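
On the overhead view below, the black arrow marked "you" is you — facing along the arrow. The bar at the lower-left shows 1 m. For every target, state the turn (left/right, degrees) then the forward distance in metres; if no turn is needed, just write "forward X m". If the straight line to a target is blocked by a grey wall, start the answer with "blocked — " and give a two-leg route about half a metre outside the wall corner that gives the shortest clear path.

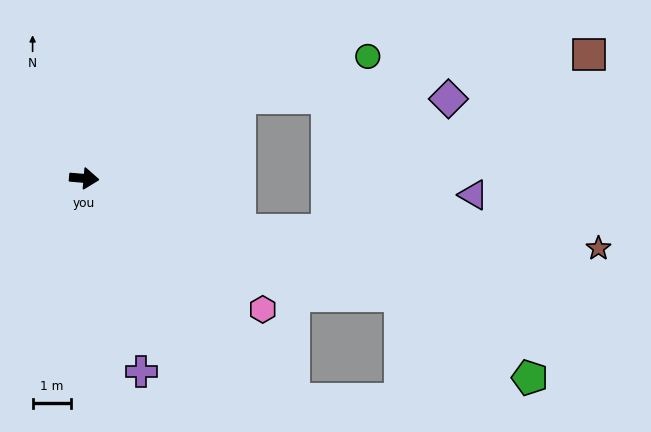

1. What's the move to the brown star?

blocked — turn right 13°, forward 4.3 m, then turn left 15°, forward 9.4 m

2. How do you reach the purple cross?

turn right 69°, forward 5.3 m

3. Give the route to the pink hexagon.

turn right 31°, forward 5.8 m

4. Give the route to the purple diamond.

blocked — turn left 32°, forward 4.6 m, then turn right 27°, forward 5.5 m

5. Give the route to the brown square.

blocked — turn left 32°, forward 4.6 m, then turn right 20°, forward 9.2 m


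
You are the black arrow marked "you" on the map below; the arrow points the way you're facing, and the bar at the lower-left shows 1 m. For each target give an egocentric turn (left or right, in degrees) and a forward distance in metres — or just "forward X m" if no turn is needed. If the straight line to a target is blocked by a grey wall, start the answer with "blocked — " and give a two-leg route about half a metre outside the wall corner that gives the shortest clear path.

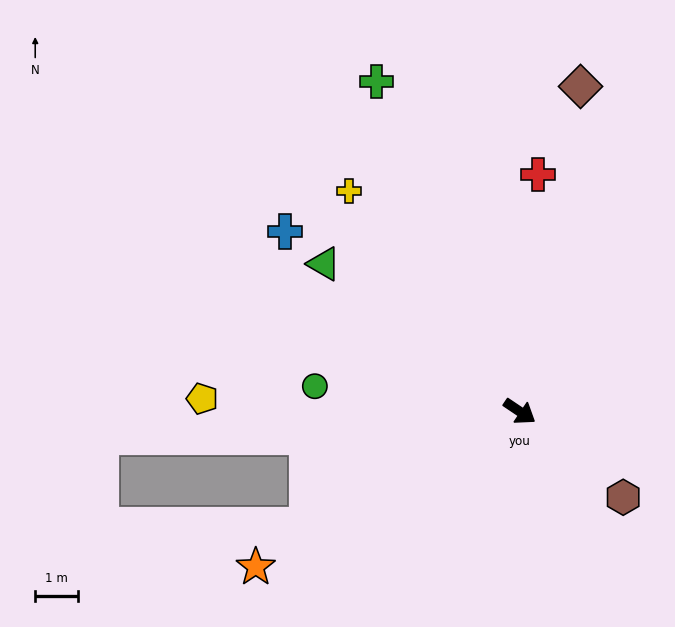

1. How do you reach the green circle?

turn right 153°, forward 4.8 m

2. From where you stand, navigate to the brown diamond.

turn left 113°, forward 7.7 m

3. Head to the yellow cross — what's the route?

turn left 162°, forward 6.5 m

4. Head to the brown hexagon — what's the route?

turn right 6°, forward 3.1 m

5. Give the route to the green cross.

turn left 147°, forward 8.4 m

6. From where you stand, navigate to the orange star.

turn right 116°, forward 7.1 m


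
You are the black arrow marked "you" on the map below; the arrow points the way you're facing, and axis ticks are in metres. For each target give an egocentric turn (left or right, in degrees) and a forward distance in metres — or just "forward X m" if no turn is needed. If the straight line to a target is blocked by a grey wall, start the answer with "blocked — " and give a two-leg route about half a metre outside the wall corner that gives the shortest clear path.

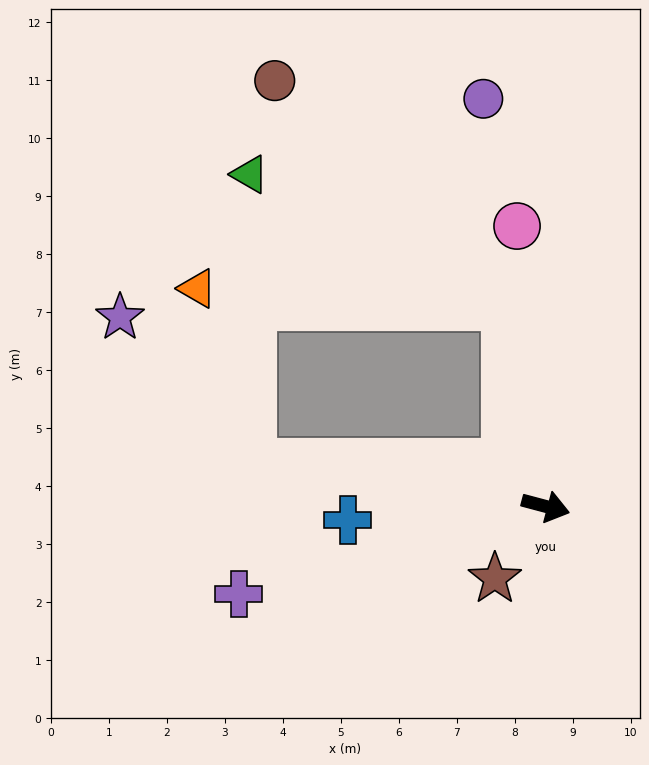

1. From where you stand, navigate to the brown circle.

blocked — turn left 116°, forward 3.5 m, then turn left 35°, forward 5.6 m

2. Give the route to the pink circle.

turn left 111°, forward 4.9 m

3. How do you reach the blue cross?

turn right 161°, forward 3.4 m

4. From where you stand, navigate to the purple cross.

turn right 149°, forward 5.5 m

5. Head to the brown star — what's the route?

turn right 110°, forward 1.5 m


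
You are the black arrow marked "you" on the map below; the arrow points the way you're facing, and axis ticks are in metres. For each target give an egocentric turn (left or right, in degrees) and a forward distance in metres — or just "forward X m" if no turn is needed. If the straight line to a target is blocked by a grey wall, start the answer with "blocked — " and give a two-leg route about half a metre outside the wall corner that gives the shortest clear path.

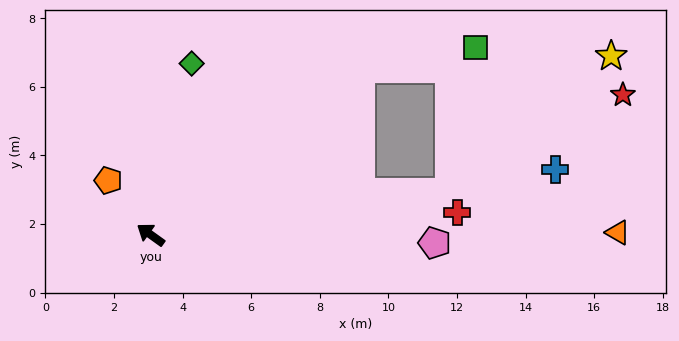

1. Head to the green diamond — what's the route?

turn right 68°, forward 5.1 m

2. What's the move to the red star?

blocked — turn right 136°, forward 8.8 m, then turn left 21°, forward 5.8 m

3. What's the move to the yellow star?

blocked — turn right 136°, forward 8.8 m, then turn left 32°, forward 6.2 m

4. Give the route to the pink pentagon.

turn right 146°, forward 8.3 m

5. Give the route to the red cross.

turn right 140°, forward 9.0 m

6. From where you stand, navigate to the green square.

blocked — turn right 106°, forward 7.8 m, then turn right 28°, forward 3.4 m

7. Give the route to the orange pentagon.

turn right 16°, forward 2.0 m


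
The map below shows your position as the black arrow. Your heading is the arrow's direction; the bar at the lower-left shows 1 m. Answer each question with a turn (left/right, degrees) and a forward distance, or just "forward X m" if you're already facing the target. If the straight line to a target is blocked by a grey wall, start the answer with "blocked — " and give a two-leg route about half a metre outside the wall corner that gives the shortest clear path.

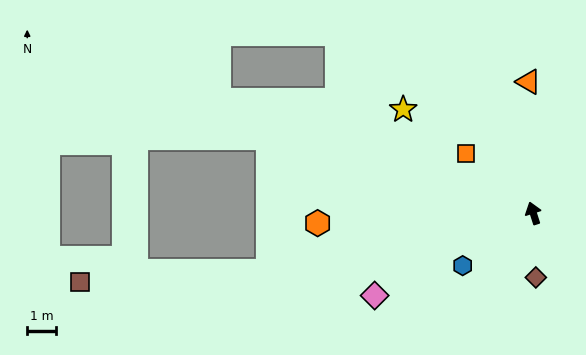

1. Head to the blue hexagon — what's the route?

turn left 109°, forward 3.0 m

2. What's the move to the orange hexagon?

turn left 75°, forward 7.4 m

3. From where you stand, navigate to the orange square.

turn left 31°, forward 3.1 m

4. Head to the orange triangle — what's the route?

turn right 16°, forward 4.5 m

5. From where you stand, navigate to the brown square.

blocked — turn left 85°, forward 9.3 m, then turn right 9°, forward 6.5 m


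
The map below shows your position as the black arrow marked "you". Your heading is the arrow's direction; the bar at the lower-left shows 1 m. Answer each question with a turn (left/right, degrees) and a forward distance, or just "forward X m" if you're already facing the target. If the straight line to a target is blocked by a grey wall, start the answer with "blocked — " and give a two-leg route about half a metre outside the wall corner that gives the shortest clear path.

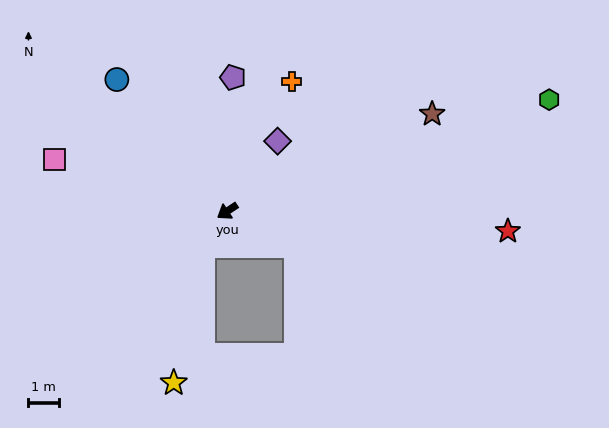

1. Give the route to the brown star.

turn left 172°, forward 7.5 m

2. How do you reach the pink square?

turn right 50°, forward 6.0 m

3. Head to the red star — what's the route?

turn left 143°, forward 9.3 m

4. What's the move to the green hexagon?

turn left 166°, forward 11.3 m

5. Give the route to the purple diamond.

turn right 159°, forward 2.8 m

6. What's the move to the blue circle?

turn right 83°, forward 5.7 m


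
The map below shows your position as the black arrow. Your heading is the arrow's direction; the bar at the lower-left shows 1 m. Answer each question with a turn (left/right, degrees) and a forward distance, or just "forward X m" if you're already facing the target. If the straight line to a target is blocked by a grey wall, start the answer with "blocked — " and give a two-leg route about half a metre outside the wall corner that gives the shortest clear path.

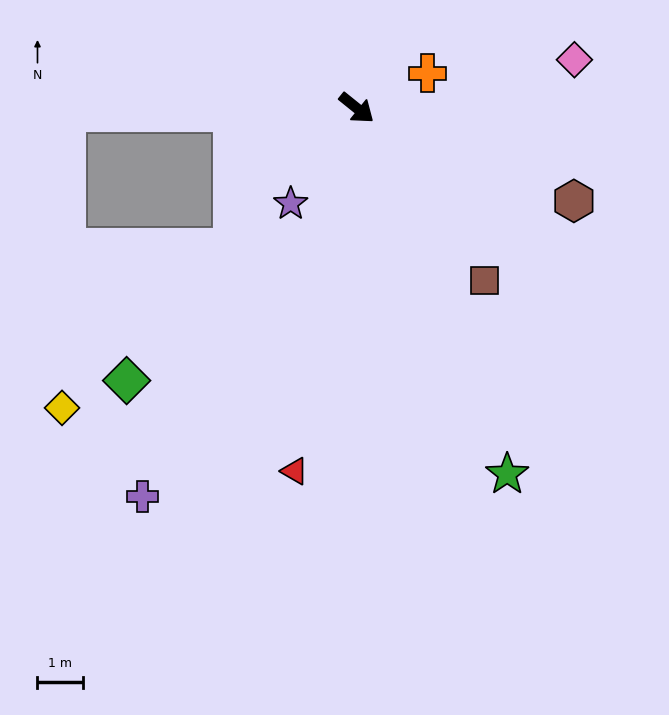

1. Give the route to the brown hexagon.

turn left 16°, forward 5.2 m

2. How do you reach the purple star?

turn right 86°, forward 2.5 m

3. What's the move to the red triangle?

turn right 61°, forward 8.0 m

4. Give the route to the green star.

turn right 29°, forward 8.6 m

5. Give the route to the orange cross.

turn left 65°, forward 1.7 m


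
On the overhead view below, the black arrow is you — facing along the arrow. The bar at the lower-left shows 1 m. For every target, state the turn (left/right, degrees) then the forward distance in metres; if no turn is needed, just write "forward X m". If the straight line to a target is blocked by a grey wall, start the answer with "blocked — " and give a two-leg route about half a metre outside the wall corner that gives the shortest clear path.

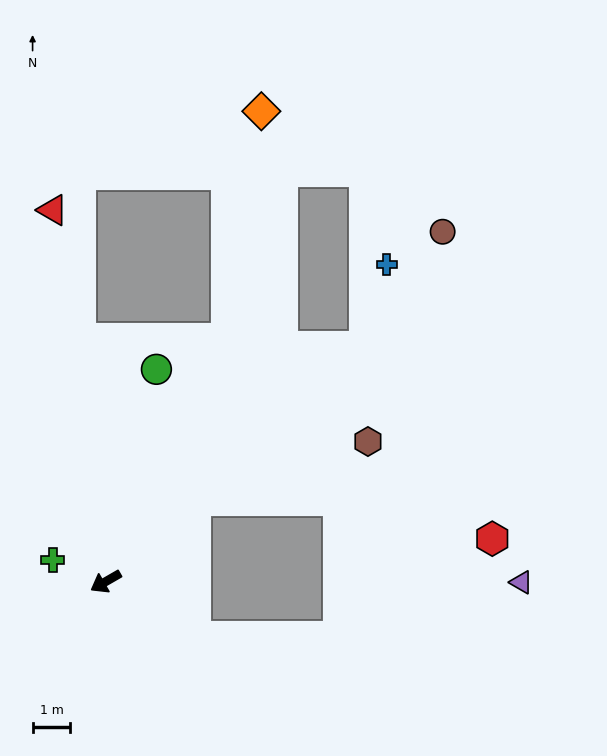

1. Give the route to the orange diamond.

blocked — turn right 147°, forward 7.2 m, then turn left 19°, forward 6.1 m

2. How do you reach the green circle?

turn right 133°, forward 5.8 m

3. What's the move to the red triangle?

turn right 112°, forward 9.9 m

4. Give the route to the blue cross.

blocked — turn right 168°, forward 9.2 m, then turn left 33°, forward 2.3 m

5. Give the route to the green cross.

turn right 52°, forward 1.5 m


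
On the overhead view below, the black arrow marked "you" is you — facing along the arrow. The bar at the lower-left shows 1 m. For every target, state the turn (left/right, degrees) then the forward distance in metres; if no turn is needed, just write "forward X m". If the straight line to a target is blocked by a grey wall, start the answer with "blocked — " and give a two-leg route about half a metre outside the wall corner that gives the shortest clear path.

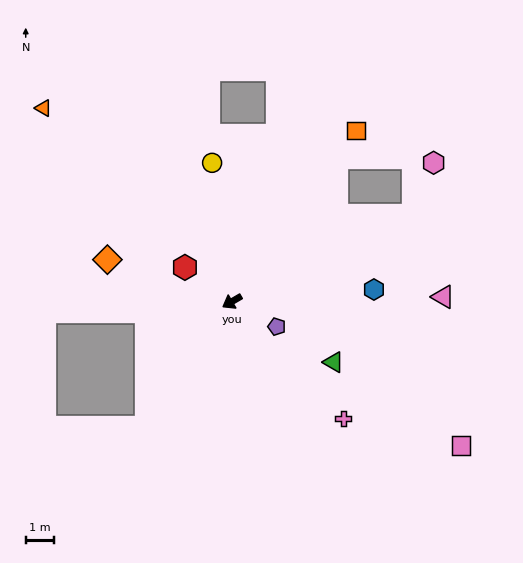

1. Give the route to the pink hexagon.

blocked — turn left 175°, forward 7.2 m, then turn left 44°, forward 2.0 m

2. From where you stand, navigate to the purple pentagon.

turn left 120°, forward 1.8 m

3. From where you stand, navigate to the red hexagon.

turn right 66°, forward 2.1 m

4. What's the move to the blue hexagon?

turn left 155°, forward 5.1 m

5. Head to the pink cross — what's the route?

turn left 103°, forward 5.8 m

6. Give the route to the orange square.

turn right 156°, forward 7.6 m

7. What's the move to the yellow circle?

turn right 112°, forward 5.0 m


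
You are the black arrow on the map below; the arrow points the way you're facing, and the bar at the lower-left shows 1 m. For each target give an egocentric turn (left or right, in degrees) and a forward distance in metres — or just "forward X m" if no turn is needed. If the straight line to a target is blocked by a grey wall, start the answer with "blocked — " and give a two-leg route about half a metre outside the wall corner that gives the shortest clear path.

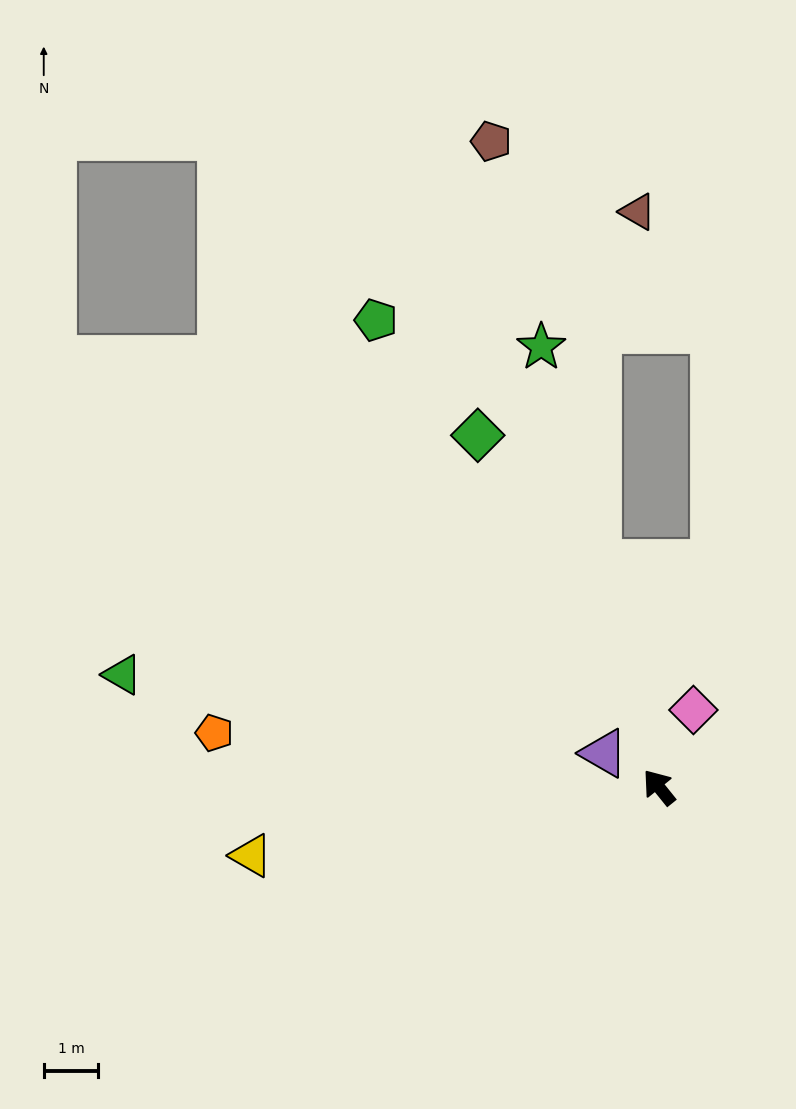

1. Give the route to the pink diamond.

turn right 63°, forward 1.6 m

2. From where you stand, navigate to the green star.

turn right 24°, forward 8.4 m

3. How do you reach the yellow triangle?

turn left 61°, forward 7.6 m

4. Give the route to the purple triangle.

turn left 20°, forward 1.2 m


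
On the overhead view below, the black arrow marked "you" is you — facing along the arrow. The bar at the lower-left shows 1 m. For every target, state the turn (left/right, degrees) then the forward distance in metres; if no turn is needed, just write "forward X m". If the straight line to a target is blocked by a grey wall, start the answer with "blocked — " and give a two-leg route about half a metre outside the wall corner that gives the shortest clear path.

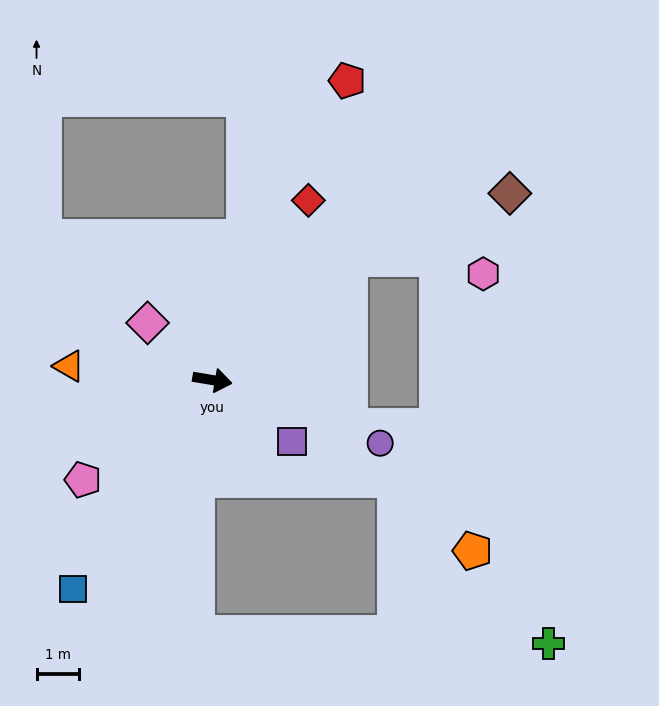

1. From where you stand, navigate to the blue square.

turn right 114°, forward 5.9 m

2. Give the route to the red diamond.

turn left 71°, forward 4.8 m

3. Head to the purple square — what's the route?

turn right 28°, forward 2.3 m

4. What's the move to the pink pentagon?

turn right 133°, forward 3.8 m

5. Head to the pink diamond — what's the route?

turn left 148°, forward 2.0 m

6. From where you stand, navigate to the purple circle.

turn right 11°, forward 4.2 m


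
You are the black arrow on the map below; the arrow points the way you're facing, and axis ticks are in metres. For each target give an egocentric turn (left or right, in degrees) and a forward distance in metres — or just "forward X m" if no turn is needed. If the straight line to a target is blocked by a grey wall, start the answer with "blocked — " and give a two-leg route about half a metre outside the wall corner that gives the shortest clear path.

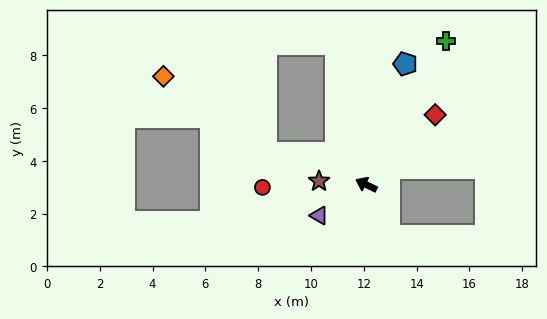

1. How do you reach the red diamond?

turn right 109°, forward 3.7 m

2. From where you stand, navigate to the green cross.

turn right 93°, forward 6.2 m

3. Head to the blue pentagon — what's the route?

turn right 82°, forward 4.8 m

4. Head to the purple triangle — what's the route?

turn left 59°, forward 2.1 m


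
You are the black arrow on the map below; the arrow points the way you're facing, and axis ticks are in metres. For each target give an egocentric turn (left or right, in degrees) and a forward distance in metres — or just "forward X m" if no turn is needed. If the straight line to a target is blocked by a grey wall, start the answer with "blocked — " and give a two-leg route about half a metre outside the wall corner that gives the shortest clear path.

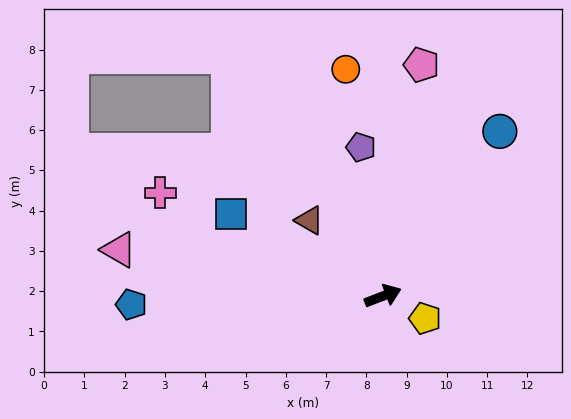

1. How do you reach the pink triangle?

turn left 149°, forward 6.7 m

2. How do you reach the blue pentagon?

turn left 161°, forward 6.2 m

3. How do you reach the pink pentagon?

turn left 59°, forward 5.8 m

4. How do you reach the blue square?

turn left 131°, forward 4.3 m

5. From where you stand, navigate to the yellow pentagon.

turn right 49°, forward 1.2 m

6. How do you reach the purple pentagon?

turn left 77°, forward 3.7 m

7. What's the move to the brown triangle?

turn left 113°, forward 2.6 m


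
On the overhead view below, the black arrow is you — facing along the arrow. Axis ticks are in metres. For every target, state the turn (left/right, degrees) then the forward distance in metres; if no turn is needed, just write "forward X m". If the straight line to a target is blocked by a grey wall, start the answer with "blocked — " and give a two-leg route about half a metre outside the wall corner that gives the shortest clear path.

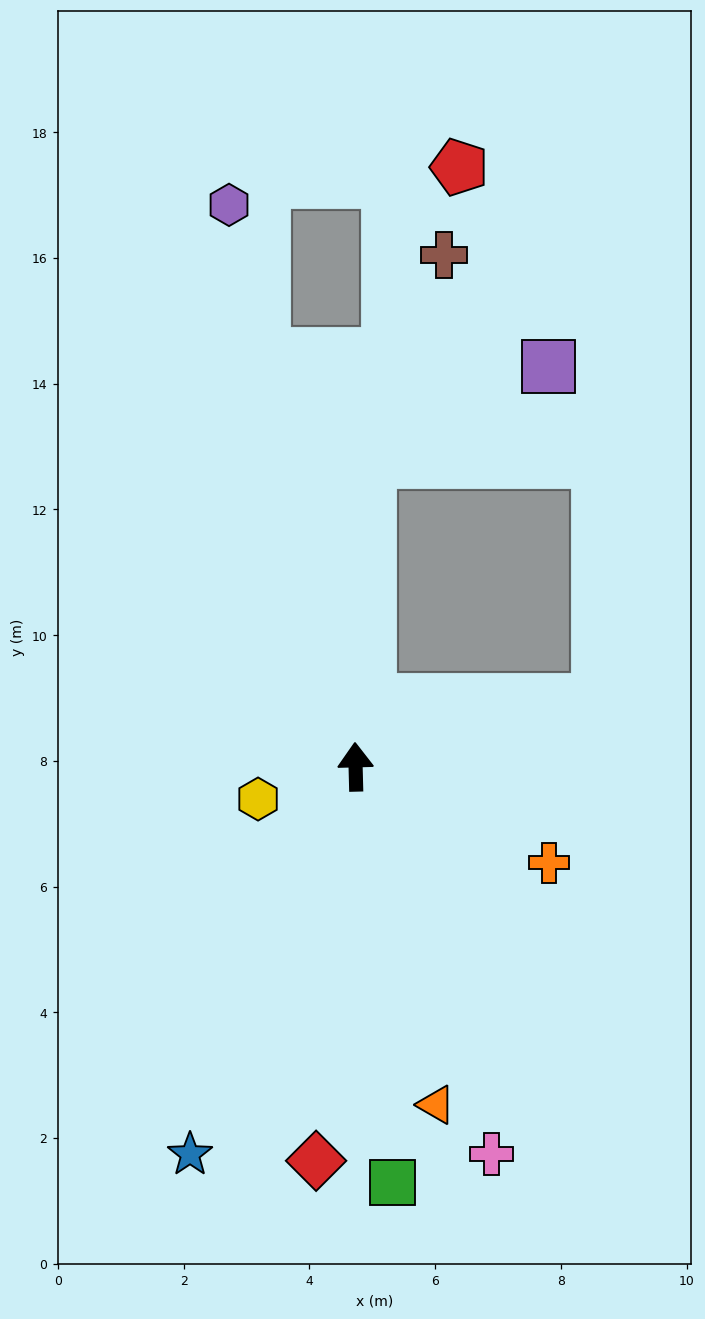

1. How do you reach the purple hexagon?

turn left 11°, forward 9.2 m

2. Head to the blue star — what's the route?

turn left 155°, forward 6.7 m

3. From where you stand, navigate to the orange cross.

turn right 118°, forward 3.4 m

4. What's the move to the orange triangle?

turn right 168°, forward 5.5 m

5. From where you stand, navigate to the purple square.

blocked — turn right 4°, forward 4.9 m, then turn right 60°, forward 3.2 m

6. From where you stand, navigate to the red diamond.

turn left 173°, forward 6.3 m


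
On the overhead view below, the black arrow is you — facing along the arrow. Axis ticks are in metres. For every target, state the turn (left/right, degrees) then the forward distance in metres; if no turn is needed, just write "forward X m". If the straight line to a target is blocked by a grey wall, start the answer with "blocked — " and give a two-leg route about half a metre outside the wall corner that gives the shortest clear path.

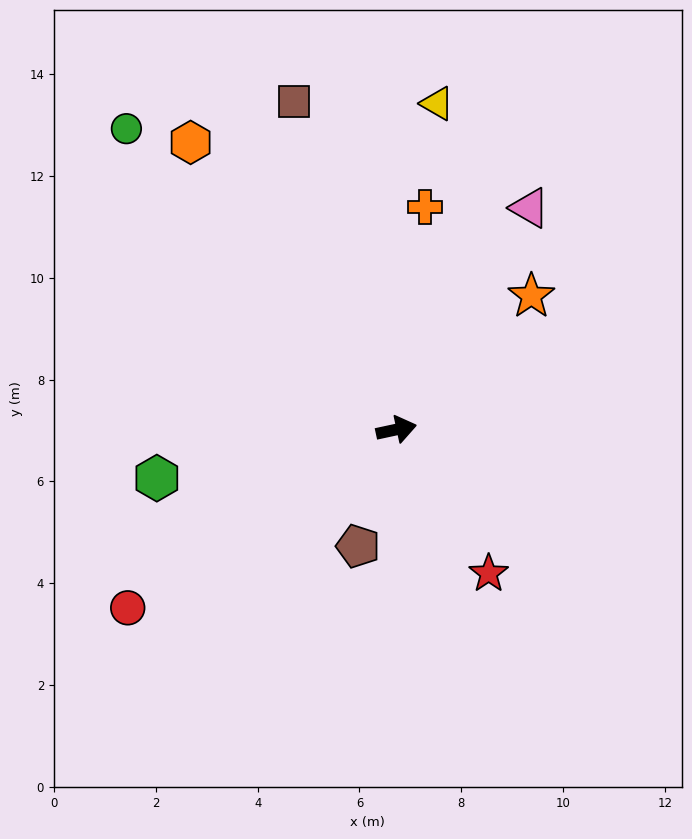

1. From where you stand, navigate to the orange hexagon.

turn left 113°, forward 6.9 m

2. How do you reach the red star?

turn right 69°, forward 3.4 m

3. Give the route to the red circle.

turn right 159°, forward 6.3 m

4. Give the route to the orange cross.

turn left 71°, forward 4.4 m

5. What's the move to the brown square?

turn left 95°, forward 6.8 m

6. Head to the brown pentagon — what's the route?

turn right 120°, forward 2.4 m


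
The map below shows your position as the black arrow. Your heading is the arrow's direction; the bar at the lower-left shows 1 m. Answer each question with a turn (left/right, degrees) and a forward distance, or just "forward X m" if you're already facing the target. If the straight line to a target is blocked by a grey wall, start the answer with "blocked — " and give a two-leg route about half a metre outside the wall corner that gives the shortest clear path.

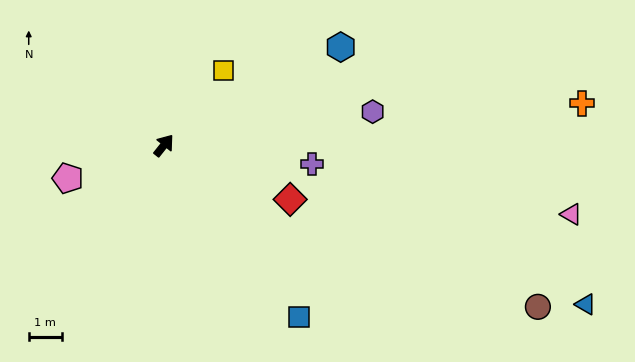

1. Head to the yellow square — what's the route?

forward 2.9 m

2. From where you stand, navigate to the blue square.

turn right 103°, forward 6.7 m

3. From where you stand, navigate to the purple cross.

turn right 59°, forward 4.6 m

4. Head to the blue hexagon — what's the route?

turn right 22°, forward 6.2 m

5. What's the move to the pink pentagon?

turn left 147°, forward 3.1 m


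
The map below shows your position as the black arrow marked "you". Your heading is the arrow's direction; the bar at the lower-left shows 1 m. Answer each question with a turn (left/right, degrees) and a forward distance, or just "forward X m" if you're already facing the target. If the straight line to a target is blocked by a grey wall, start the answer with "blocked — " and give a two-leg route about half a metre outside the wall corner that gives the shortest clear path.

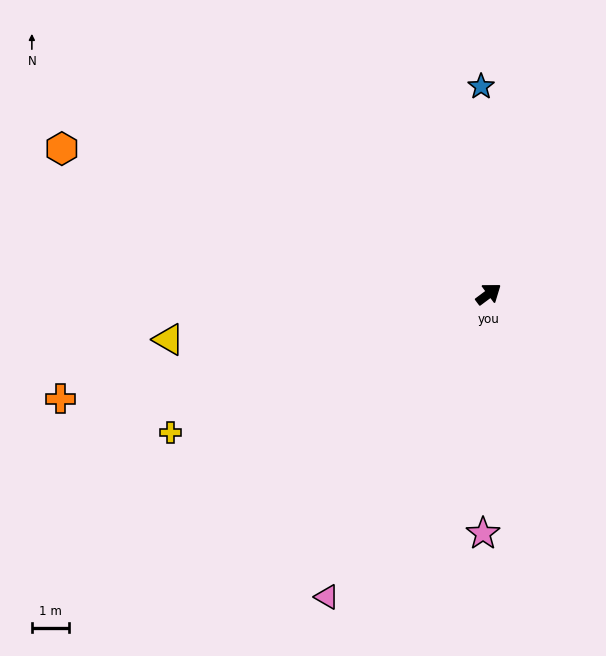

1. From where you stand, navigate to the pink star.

turn right 128°, forward 6.4 m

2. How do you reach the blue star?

turn left 55°, forward 5.6 m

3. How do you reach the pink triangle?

turn right 155°, forward 9.2 m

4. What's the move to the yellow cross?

turn left 167°, forward 9.3 m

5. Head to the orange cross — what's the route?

turn left 157°, forward 11.9 m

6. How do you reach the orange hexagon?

turn left 124°, forward 12.1 m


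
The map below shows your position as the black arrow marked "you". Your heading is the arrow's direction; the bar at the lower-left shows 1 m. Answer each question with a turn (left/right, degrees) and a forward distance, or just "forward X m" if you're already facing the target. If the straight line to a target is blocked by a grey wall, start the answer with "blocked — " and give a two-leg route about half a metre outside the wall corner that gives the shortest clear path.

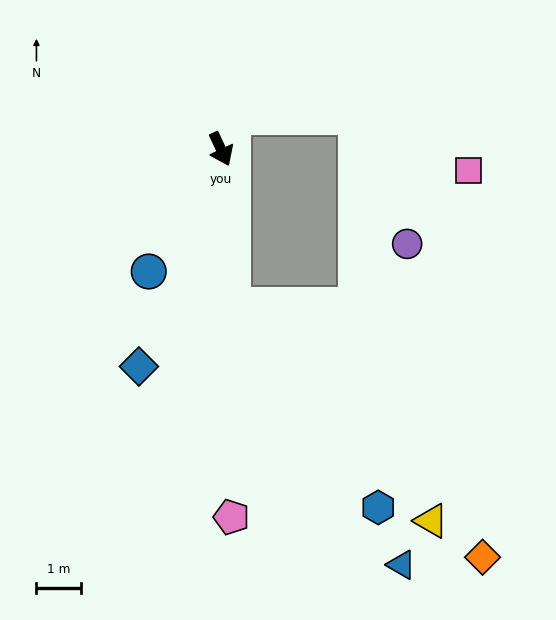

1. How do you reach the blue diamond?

turn right 46°, forward 5.2 m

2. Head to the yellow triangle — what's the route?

blocked — turn right 21°, forward 3.5 m, then turn left 39°, forward 6.6 m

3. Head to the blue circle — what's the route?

turn right 56°, forward 3.2 m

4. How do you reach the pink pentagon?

turn right 23°, forward 8.2 m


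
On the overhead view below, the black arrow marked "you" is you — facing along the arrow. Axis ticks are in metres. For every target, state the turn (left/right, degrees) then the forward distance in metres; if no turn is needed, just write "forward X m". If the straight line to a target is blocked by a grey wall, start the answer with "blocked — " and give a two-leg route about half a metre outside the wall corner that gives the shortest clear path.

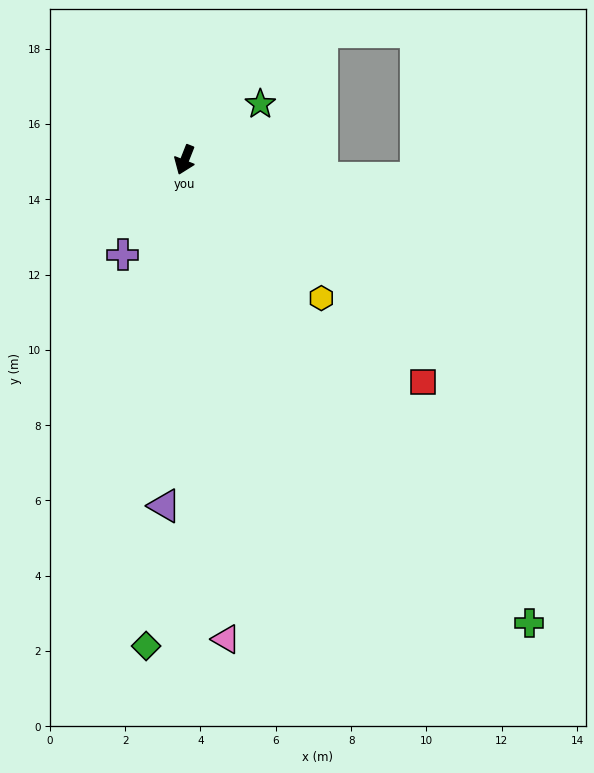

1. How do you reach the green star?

turn left 148°, forward 2.5 m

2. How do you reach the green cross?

turn left 58°, forward 15.3 m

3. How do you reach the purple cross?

turn right 12°, forward 3.0 m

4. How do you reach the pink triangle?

turn left 26°, forward 12.8 m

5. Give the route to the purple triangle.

turn left 18°, forward 9.2 m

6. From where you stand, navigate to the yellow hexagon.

turn left 66°, forward 5.2 m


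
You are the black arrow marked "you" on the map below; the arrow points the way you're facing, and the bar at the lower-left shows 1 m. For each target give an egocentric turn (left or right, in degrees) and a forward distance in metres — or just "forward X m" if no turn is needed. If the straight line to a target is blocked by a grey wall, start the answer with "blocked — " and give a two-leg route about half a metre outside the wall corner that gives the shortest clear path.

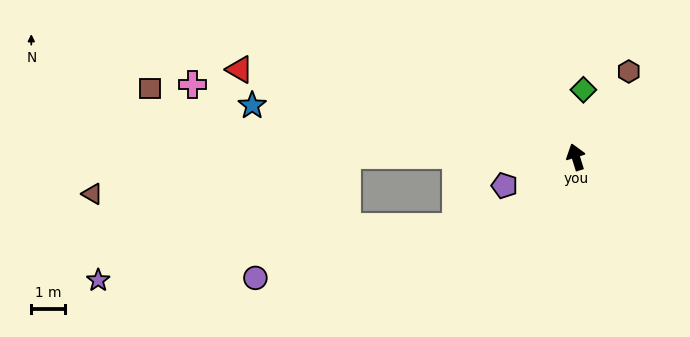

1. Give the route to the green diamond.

turn right 24°, forward 2.0 m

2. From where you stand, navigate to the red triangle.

turn left 58°, forward 10.2 m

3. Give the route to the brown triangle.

blocked — turn left 72°, forward 6.7 m, then turn left 9°, forward 7.6 m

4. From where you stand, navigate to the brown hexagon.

turn right 49°, forward 3.0 m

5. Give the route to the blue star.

turn left 64°, forward 9.6 m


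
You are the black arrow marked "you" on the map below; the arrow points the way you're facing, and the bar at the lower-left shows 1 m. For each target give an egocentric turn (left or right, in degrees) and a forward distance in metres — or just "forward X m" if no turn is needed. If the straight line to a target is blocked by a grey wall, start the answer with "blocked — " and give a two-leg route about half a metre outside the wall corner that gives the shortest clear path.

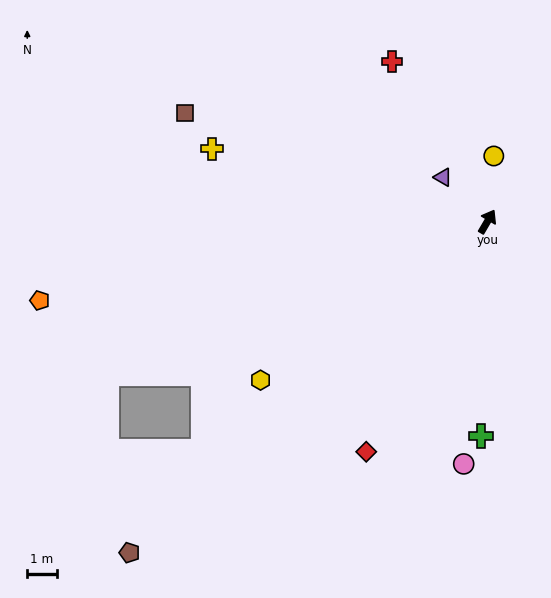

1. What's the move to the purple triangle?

turn left 75°, forward 2.1 m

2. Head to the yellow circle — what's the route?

turn left 25°, forward 2.2 m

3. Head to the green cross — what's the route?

turn right 151°, forward 7.3 m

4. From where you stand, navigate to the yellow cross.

turn left 106°, forward 9.7 m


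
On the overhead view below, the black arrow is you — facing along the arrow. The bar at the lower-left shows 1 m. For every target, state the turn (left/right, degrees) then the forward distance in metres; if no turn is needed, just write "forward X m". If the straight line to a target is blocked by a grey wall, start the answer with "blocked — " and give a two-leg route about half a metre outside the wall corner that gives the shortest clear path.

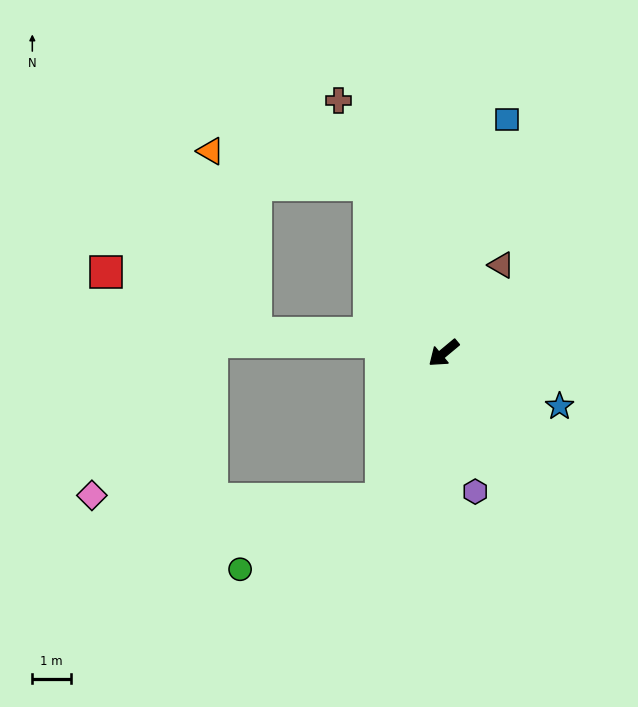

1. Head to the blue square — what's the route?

turn right 145°, forward 6.3 m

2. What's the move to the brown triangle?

turn right 163°, forward 2.7 m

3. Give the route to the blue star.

turn left 116°, forward 3.3 m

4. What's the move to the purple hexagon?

turn left 63°, forward 3.7 m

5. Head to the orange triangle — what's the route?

blocked — turn right 106°, forward 4.8 m, then turn left 54°, forward 4.2 m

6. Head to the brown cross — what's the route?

turn right 107°, forward 7.1 m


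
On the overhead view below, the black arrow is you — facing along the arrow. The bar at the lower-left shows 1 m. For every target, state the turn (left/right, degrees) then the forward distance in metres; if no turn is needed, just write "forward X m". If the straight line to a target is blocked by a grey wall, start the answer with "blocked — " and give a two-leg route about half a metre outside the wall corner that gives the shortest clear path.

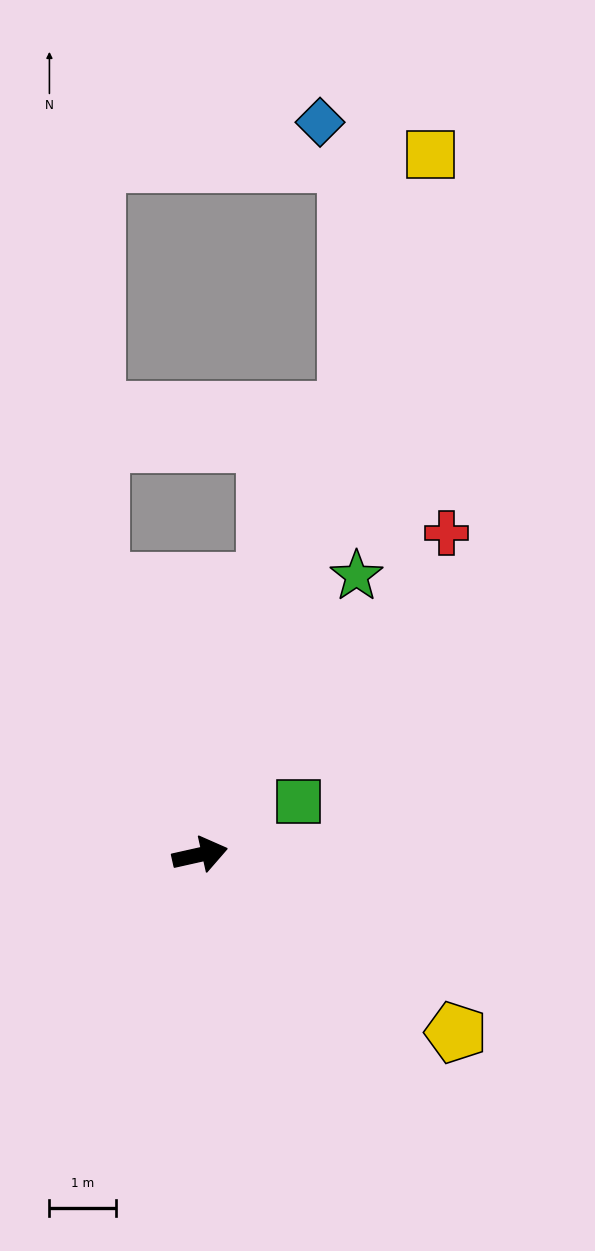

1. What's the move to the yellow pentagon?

turn right 47°, forward 4.7 m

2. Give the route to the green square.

turn left 16°, forward 1.7 m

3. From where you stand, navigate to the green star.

turn left 48°, forward 4.8 m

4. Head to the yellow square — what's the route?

turn left 59°, forward 11.1 m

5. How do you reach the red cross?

turn left 40°, forward 6.1 m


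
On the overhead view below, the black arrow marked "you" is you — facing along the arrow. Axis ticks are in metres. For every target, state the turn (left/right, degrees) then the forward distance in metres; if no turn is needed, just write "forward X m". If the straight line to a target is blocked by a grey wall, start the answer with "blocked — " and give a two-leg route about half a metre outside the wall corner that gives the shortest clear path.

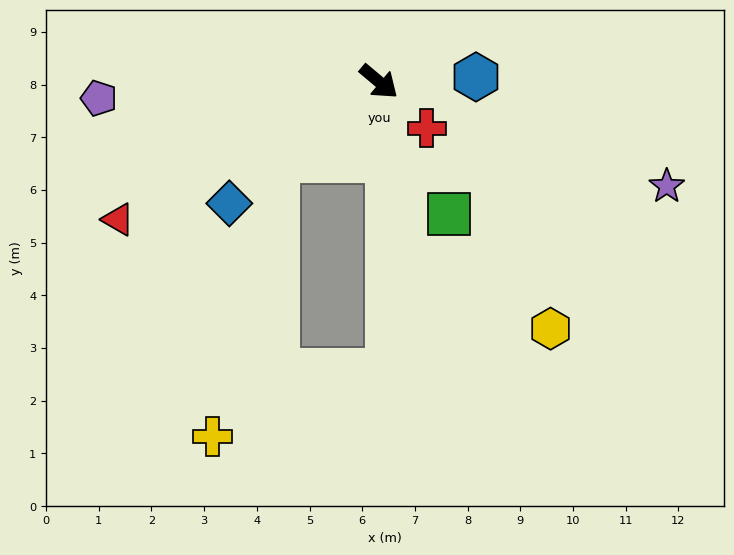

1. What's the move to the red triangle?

turn right 112°, forward 5.6 m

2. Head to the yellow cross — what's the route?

blocked — turn right 102°, forward 2.4 m, then turn left 39°, forward 5.4 m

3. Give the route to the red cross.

turn right 4°, forward 1.3 m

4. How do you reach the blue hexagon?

turn left 43°, forward 1.8 m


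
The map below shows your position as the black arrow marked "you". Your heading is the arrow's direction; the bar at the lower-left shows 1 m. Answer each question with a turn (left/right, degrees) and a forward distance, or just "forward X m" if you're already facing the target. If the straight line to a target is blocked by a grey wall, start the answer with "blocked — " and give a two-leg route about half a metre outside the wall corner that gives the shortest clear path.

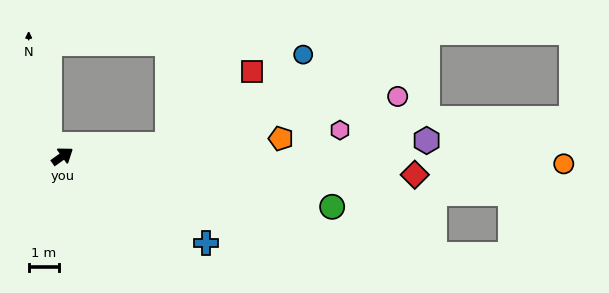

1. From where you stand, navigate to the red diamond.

turn right 38°, forward 11.6 m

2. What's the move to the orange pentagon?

turn right 31°, forward 7.2 m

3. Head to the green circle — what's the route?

turn right 46°, forward 9.0 m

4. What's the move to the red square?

blocked — turn right 29°, forward 3.5 m, then turn left 35°, forward 3.7 m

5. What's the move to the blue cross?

turn right 67°, forward 5.5 m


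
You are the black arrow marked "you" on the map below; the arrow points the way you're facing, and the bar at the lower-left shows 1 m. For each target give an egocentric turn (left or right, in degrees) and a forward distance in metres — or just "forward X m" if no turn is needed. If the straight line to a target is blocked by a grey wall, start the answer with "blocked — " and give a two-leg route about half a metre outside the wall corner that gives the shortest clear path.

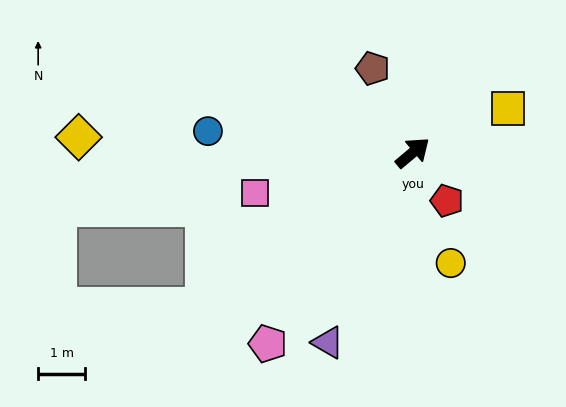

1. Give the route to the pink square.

turn left 154°, forward 3.5 m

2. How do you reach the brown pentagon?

turn left 75°, forward 2.0 m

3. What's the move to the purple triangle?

turn right 154°, forward 4.4 m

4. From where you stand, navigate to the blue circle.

turn left 134°, forward 4.4 m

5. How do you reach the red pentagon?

turn right 95°, forward 1.3 m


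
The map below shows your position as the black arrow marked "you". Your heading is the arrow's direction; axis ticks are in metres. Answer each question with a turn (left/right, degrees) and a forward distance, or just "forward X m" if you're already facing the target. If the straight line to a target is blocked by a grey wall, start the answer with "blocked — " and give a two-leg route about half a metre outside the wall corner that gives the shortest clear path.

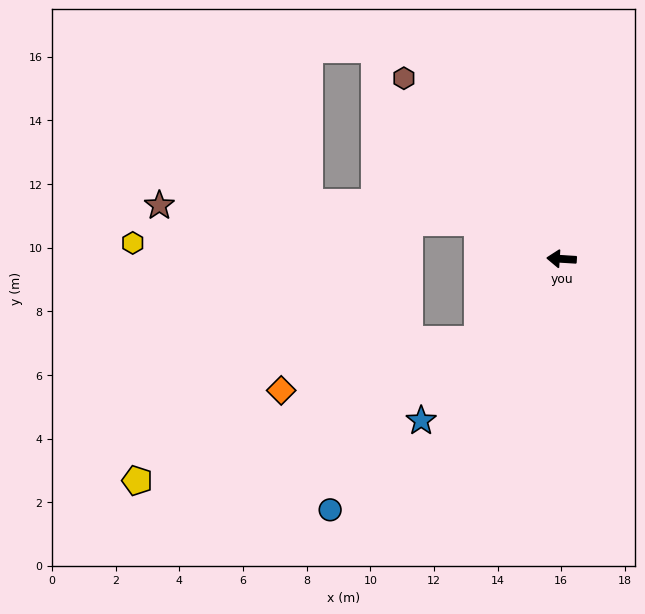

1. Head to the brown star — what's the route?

blocked — turn right 20°, forward 2.9 m, then turn left 21°, forward 10.0 m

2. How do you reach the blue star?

turn left 53°, forward 6.7 m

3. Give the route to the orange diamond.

blocked — turn left 47°, forward 3.6 m, then turn right 29°, forward 6.4 m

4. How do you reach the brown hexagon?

turn right 45°, forward 7.5 m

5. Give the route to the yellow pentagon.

blocked — turn left 47°, forward 3.6 m, then turn right 21°, forward 11.6 m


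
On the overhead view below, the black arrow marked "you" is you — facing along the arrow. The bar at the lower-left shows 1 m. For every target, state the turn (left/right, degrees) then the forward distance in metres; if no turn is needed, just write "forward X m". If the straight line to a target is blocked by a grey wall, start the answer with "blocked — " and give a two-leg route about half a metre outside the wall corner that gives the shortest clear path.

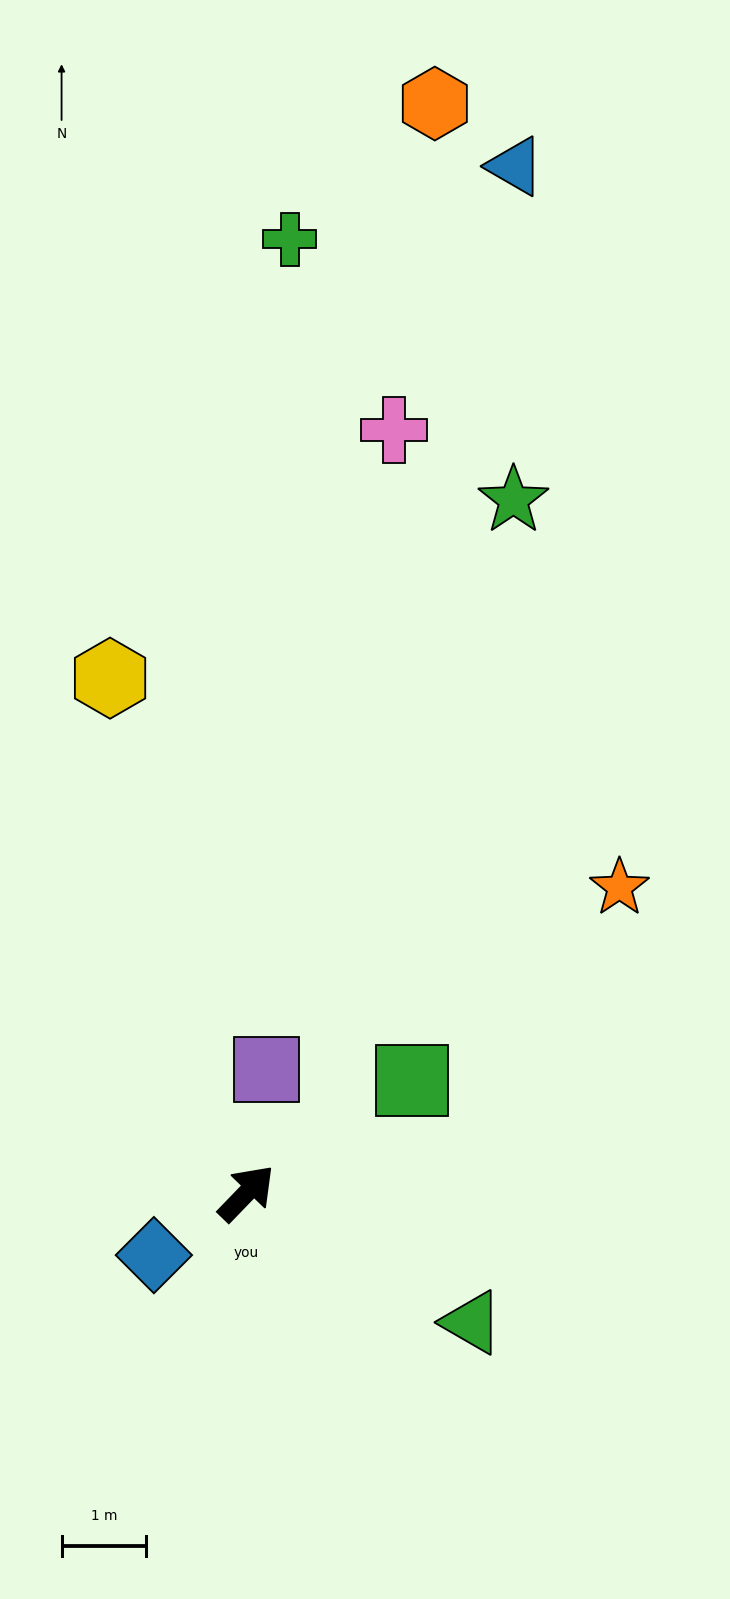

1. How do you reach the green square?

turn right 12°, forward 2.4 m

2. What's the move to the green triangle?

turn right 76°, forward 3.1 m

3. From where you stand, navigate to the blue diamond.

turn left 168°, forward 1.3 m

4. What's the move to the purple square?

turn left 35°, forward 1.5 m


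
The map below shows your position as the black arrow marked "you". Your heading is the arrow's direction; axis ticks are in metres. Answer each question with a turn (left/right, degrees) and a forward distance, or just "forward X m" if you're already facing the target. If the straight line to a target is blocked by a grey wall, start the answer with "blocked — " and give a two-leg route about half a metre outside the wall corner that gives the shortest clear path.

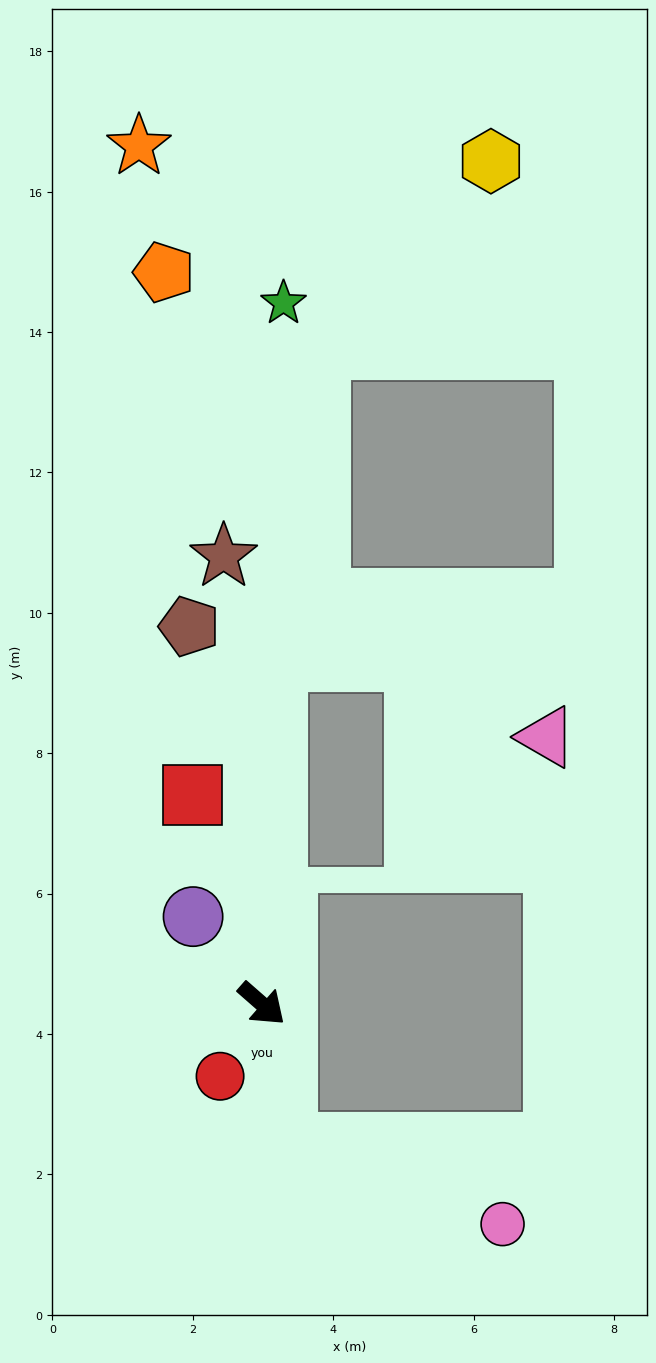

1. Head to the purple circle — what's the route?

turn left 169°, forward 1.6 m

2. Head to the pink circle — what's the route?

blocked — turn right 38°, forward 2.0 m, then turn left 58°, forward 3.3 m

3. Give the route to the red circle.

turn right 79°, forward 1.2 m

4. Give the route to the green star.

turn left 129°, forward 10.0 m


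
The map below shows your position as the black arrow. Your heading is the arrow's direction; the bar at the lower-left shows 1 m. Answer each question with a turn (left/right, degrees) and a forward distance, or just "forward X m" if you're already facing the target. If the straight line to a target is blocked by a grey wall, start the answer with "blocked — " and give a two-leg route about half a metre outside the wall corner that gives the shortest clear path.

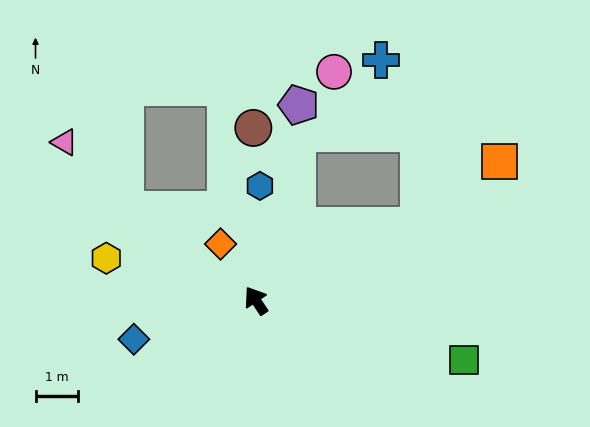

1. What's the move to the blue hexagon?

turn right 36°, forward 2.7 m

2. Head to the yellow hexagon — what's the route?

turn left 41°, forward 3.6 m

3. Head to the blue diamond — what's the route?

turn left 74°, forward 3.0 m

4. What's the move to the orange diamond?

forward 1.6 m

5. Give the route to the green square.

turn right 140°, forward 5.0 m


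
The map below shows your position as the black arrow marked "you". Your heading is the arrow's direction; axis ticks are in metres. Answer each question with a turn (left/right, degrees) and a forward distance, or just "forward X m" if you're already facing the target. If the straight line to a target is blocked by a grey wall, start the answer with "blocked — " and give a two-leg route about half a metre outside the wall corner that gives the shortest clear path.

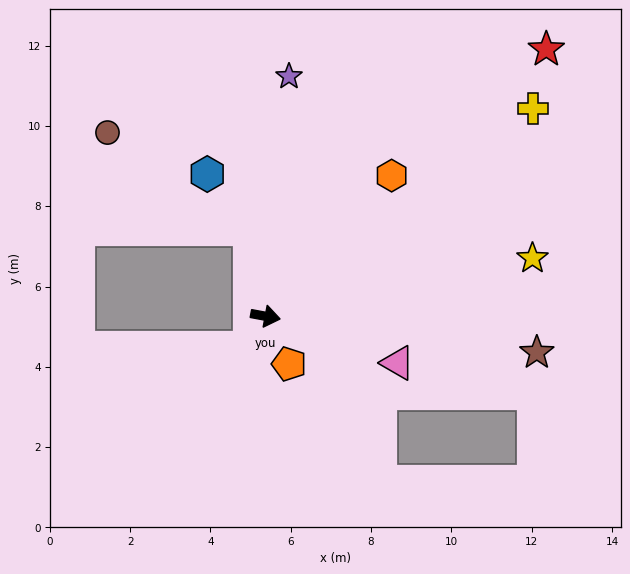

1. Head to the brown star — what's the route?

turn left 3°, forward 6.8 m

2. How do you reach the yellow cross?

turn left 48°, forward 8.4 m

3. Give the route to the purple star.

turn left 95°, forward 6.0 m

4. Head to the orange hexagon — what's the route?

turn left 59°, forward 4.7 m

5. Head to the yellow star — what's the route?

turn left 23°, forward 6.8 m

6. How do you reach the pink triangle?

turn right 9°, forward 3.5 m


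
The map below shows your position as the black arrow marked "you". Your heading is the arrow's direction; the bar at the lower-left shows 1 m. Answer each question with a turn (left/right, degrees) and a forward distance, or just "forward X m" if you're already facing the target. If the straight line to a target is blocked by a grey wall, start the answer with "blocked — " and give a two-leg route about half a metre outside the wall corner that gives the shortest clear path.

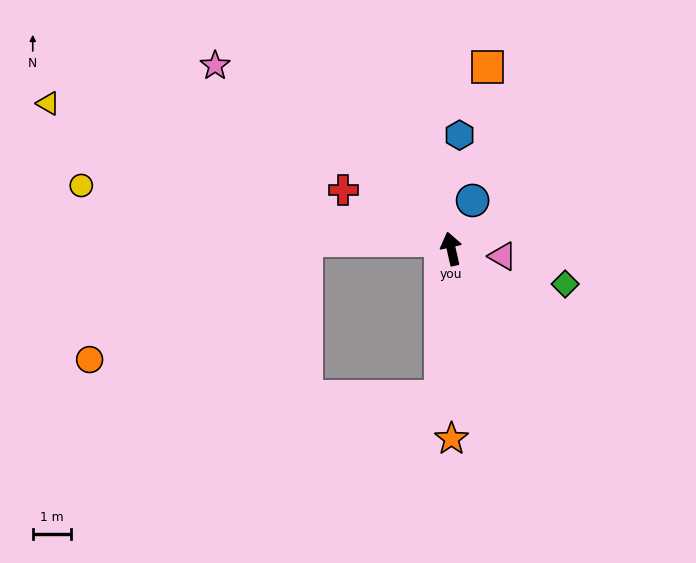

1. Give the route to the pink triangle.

turn right 111°, forward 1.4 m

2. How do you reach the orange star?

turn left 167°, forward 5.0 m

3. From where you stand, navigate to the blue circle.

turn right 37°, forward 1.4 m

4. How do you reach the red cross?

turn left 49°, forward 3.2 m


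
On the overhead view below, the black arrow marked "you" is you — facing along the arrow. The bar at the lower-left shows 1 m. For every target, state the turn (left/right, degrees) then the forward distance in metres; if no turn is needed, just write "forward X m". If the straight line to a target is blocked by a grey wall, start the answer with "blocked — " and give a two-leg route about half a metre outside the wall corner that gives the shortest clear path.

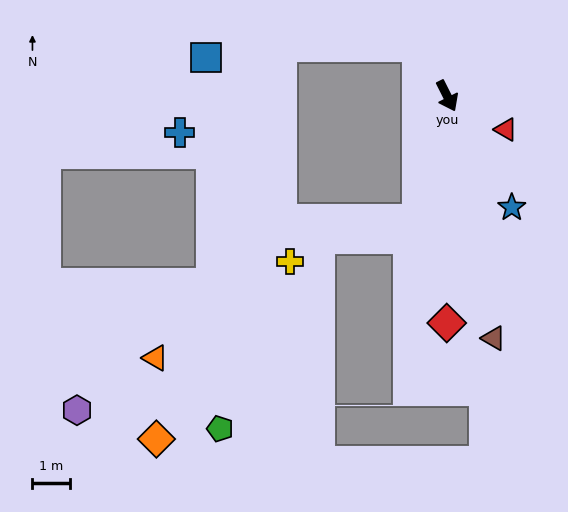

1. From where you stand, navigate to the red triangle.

turn left 33°, forward 1.8 m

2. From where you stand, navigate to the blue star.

turn left 3°, forward 3.5 m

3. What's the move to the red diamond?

turn right 27°, forward 6.1 m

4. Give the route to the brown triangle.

turn right 16°, forward 6.6 m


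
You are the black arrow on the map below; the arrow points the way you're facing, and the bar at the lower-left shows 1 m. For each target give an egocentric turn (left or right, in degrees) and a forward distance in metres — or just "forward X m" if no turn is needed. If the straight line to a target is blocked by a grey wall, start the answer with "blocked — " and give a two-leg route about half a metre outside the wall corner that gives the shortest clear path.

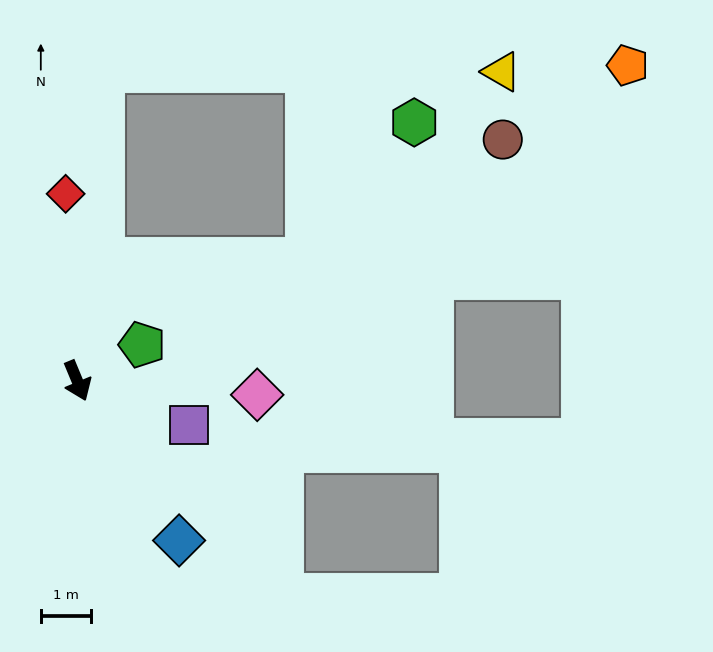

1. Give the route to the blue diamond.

turn left 10°, forward 3.8 m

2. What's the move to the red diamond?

turn left 161°, forward 3.7 m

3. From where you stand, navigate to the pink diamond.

turn left 63°, forward 3.6 m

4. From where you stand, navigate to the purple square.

turn left 46°, forward 2.4 m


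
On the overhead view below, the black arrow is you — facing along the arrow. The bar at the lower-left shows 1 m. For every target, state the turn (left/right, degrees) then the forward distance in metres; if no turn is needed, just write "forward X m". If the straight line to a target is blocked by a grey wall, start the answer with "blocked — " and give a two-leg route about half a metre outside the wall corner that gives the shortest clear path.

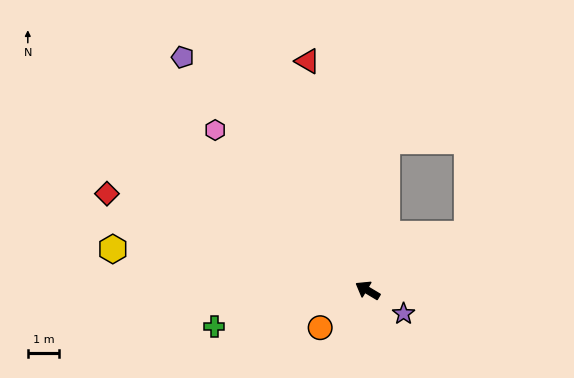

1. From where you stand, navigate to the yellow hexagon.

turn left 22°, forward 8.3 m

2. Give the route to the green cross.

turn left 44°, forward 5.0 m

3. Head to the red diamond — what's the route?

turn left 11°, forward 8.9 m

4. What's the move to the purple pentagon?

turn right 21°, forward 9.5 m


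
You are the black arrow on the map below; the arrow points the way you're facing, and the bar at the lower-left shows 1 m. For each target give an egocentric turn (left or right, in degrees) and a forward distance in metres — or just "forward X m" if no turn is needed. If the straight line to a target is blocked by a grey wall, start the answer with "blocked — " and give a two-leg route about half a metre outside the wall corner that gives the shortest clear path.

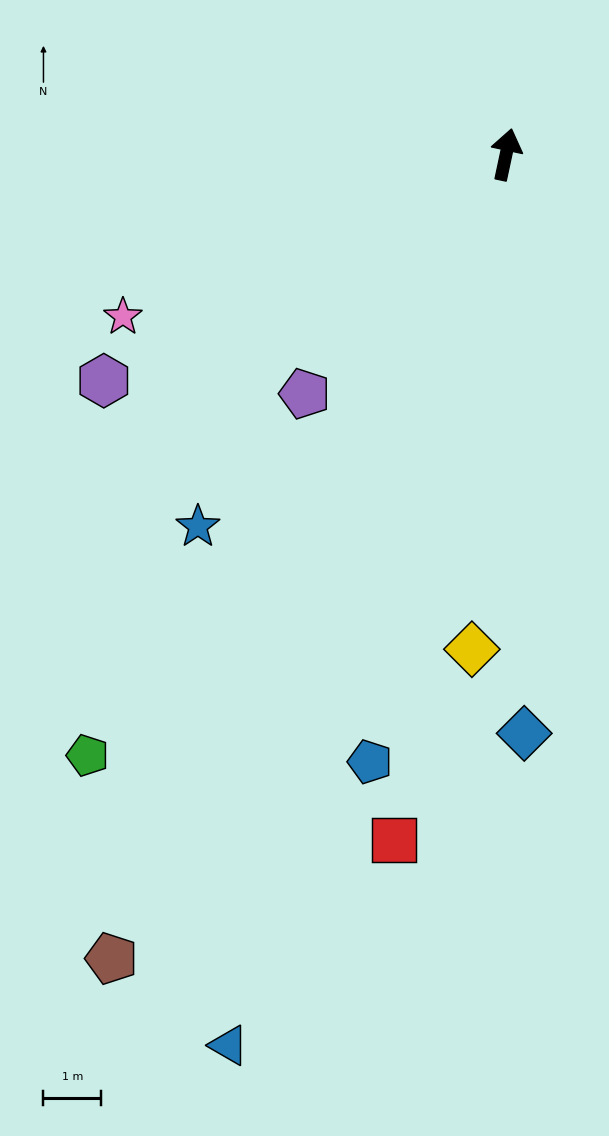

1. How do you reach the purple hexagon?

turn left 131°, forward 8.0 m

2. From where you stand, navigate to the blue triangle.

turn left 175°, forward 16.2 m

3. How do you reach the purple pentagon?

turn left 152°, forward 5.4 m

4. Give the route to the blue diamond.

turn right 166°, forward 10.1 m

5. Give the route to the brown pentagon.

turn left 166°, forward 15.5 m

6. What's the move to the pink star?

turn left 125°, forward 7.2 m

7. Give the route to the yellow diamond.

turn right 172°, forward 8.6 m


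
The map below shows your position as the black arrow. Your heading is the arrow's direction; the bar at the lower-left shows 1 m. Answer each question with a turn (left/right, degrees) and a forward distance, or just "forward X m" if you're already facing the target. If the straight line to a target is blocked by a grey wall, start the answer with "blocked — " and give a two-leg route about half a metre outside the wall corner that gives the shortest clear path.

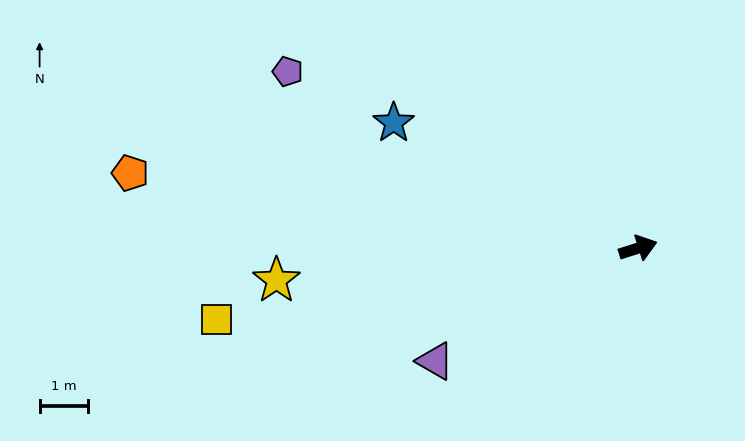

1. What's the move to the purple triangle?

turn right 169°, forward 4.8 m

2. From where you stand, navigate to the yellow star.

turn left 167°, forward 7.5 m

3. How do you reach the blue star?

turn left 135°, forward 5.7 m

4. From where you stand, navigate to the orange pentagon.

turn left 154°, forward 10.6 m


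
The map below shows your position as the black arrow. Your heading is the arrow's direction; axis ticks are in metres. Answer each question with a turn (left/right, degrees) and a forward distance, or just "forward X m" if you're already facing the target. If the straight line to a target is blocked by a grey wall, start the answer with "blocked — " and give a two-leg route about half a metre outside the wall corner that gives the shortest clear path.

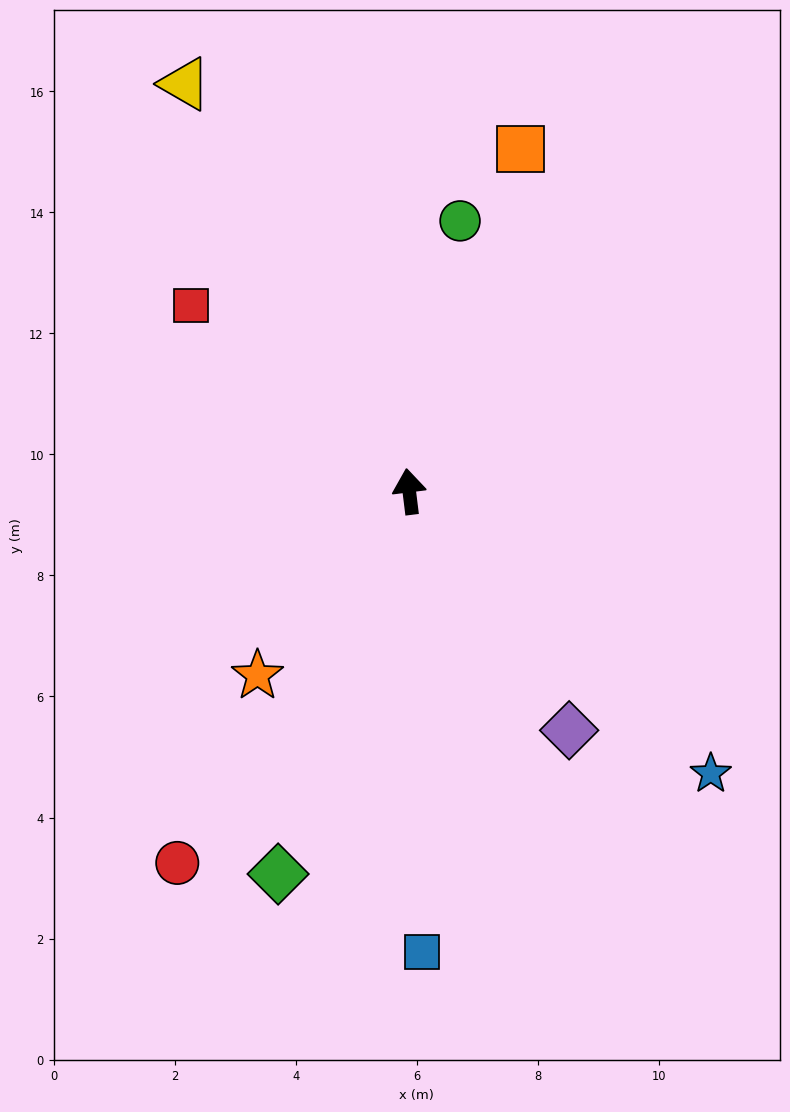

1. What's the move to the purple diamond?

turn right 153°, forward 4.7 m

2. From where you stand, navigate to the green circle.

turn right 18°, forward 4.5 m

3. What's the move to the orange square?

turn right 25°, forward 6.0 m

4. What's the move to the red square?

turn left 43°, forward 4.7 m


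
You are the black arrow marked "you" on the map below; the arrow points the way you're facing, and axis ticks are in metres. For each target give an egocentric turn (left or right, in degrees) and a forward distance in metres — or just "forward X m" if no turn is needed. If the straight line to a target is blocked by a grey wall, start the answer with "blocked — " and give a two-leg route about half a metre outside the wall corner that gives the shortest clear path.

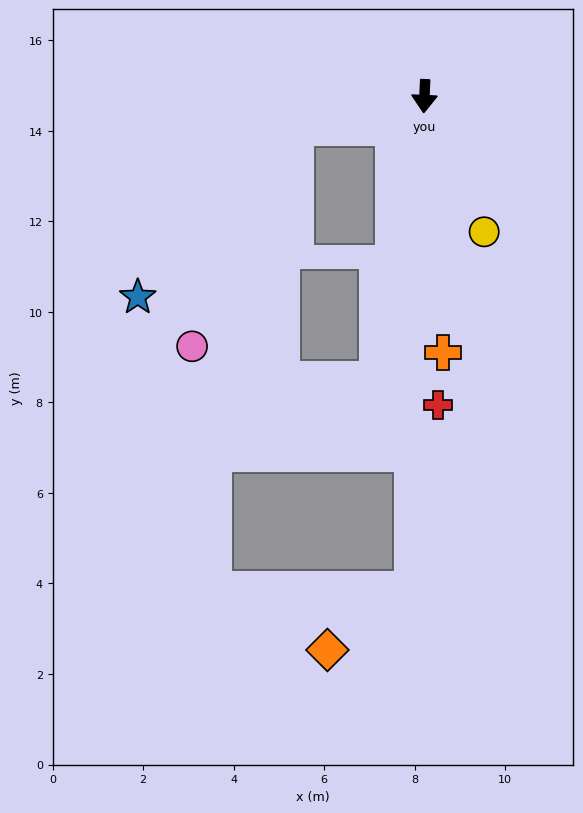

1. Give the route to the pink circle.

blocked — turn right 74°, forward 2.9 m, then turn left 52°, forward 5.4 m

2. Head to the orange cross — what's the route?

turn left 7°, forward 5.7 m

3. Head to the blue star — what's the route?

blocked — turn right 74°, forward 2.9 m, then turn left 34°, forward 5.1 m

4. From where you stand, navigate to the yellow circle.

turn left 26°, forward 3.3 m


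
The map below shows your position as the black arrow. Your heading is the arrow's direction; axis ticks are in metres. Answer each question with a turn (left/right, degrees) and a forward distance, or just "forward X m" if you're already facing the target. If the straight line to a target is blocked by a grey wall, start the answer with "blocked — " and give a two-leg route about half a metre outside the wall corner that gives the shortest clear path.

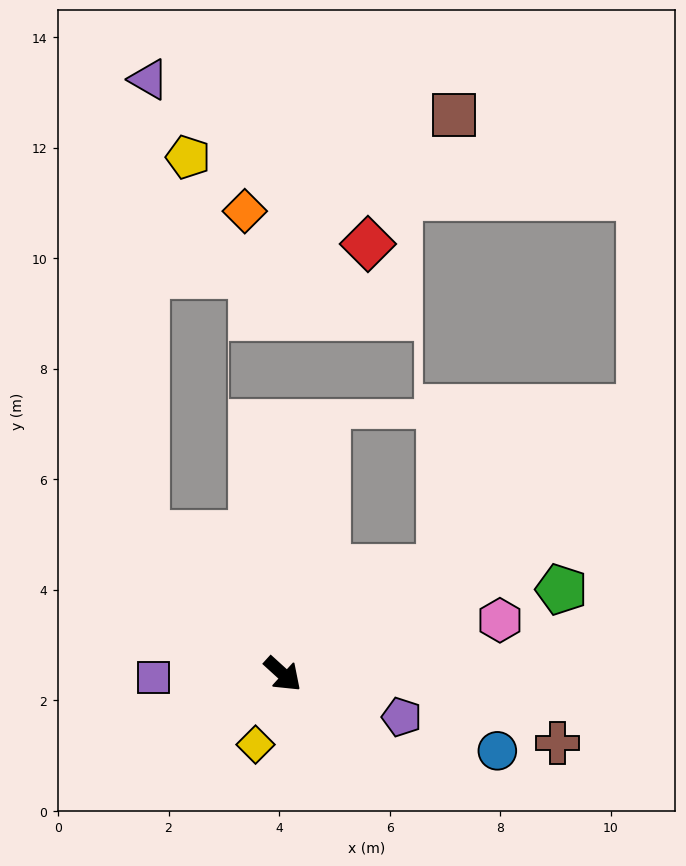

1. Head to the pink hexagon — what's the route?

turn left 56°, forward 4.0 m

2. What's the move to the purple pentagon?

turn left 22°, forward 2.3 m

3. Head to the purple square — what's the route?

turn right 136°, forward 2.3 m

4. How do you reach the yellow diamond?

turn right 69°, forward 1.4 m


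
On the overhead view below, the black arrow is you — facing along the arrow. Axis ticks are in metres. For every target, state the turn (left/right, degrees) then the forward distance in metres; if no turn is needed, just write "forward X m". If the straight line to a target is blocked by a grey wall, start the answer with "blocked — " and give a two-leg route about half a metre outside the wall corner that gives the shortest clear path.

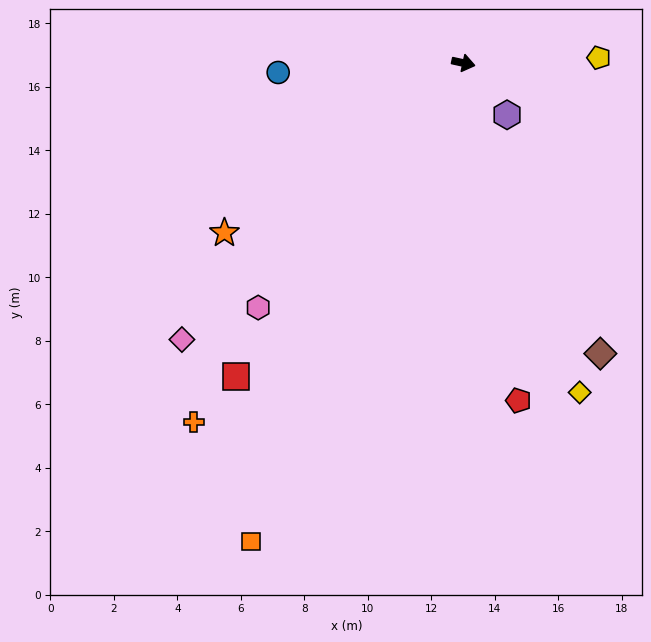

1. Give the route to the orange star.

turn right 132°, forward 9.2 m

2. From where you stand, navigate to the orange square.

turn right 102°, forward 16.5 m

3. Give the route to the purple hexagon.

turn right 37°, forward 2.1 m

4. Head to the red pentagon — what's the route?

turn right 68°, forward 10.8 m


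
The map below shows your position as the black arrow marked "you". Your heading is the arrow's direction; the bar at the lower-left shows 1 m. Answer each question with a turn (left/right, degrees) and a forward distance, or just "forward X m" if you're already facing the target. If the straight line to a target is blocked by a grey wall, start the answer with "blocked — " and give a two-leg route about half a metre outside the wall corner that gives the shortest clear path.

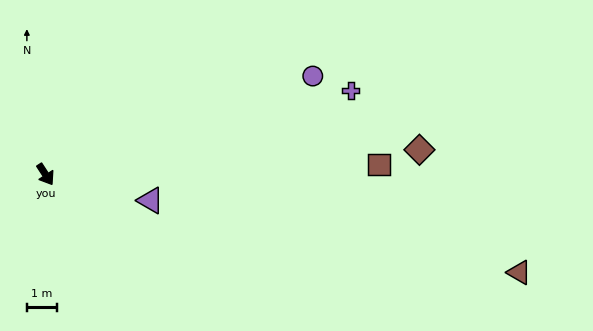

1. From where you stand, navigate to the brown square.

turn left 59°, forward 11.1 m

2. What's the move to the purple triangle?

turn left 43°, forward 3.6 m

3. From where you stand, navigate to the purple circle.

turn left 77°, forward 9.5 m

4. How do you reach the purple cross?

turn left 72°, forward 10.6 m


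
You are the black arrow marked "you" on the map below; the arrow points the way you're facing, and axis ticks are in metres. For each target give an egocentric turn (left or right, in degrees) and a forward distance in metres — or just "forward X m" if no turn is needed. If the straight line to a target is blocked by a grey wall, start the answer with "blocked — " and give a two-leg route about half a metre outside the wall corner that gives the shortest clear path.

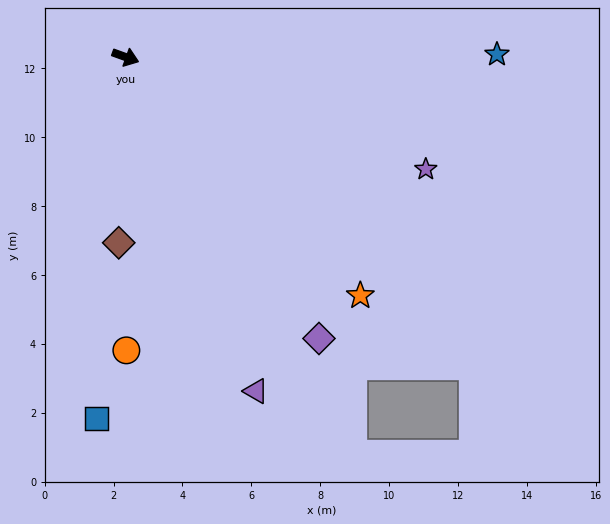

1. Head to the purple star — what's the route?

forward 9.3 m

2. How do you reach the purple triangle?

turn right 49°, forward 10.4 m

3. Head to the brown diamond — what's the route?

turn right 72°, forward 5.4 m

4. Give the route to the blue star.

turn left 20°, forward 10.8 m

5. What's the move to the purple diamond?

turn right 36°, forward 9.9 m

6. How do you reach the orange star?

turn right 26°, forward 9.7 m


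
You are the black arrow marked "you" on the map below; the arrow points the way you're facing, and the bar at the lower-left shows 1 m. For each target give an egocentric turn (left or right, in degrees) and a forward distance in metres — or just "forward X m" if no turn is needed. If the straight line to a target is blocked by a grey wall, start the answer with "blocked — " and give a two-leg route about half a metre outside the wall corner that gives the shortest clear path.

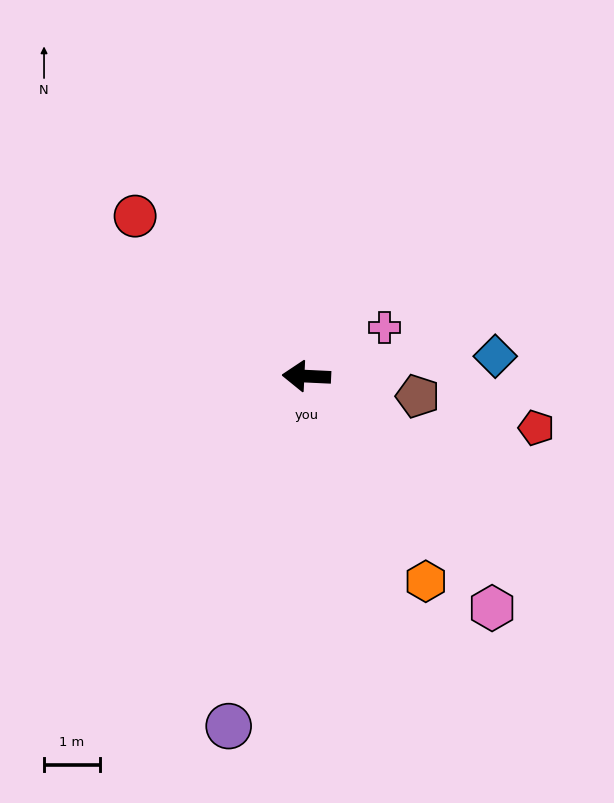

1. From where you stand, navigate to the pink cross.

turn right 146°, forward 1.6 m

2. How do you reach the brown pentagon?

turn left 172°, forward 2.0 m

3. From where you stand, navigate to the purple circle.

turn left 80°, forward 6.4 m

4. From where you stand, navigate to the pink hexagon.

turn left 131°, forward 5.3 m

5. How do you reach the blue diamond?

turn right 171°, forward 3.4 m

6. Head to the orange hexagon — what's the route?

turn left 123°, forward 4.2 m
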